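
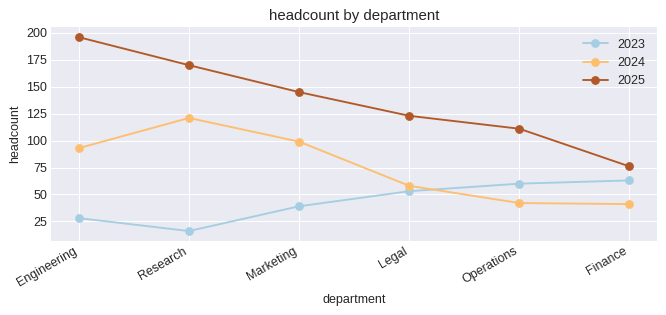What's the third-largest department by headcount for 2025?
Marketing

Top 4 for 2025: Engineering ≈ 200, Research ≈ 160, Marketing ≈ 140, Legal ≈ 120.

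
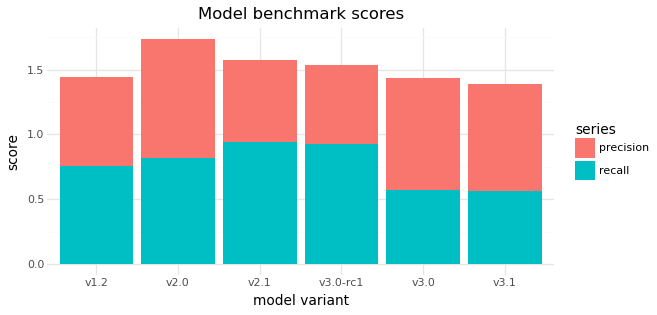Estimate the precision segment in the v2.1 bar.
≈ 0.6

precision top ≈ 1.6, bottom ≈ 1.0; segment ≈ 0.6.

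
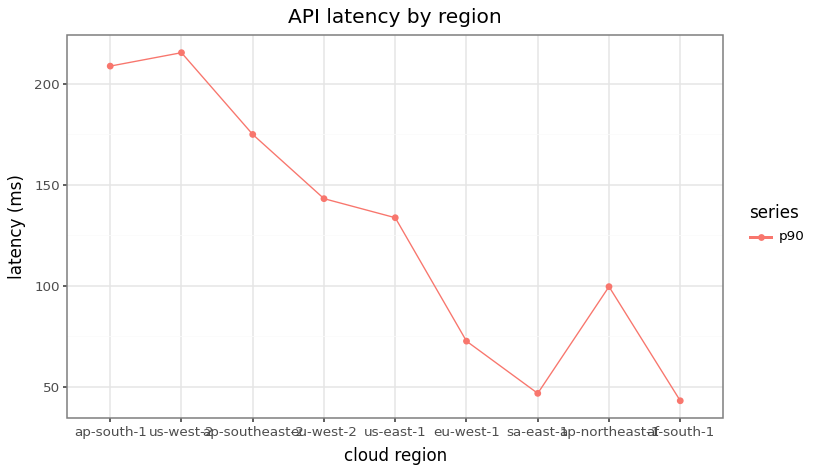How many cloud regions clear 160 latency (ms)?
Above 160: ap-south-1, us-west-2, ap-southeast-2.

3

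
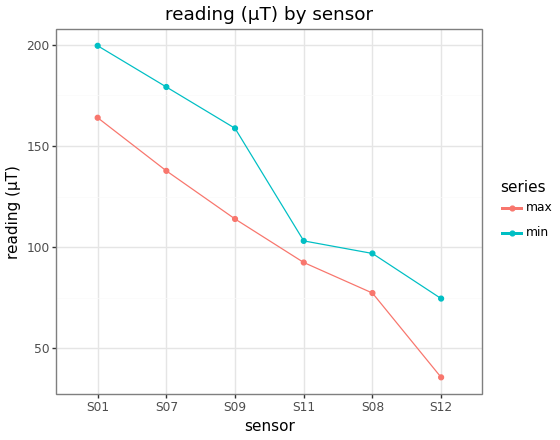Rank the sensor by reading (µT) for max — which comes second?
Top 3 for max: S01 ≈ 160, S07 ≈ 140, S09 ≈ 120.

S07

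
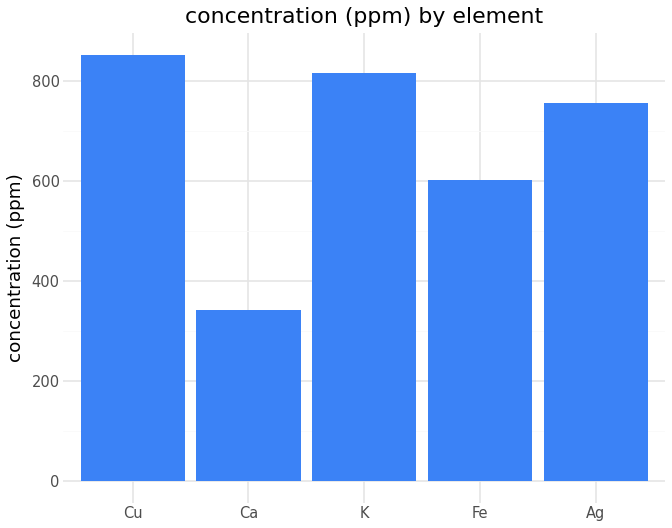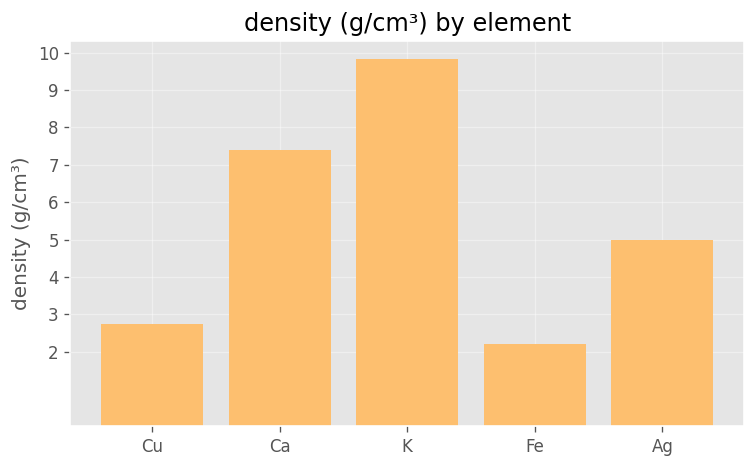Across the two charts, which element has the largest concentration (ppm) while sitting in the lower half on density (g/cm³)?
Chart 2 median density (g/cm³) ≈ 5; below-median elements: Cu, Fe. Among those, Cu has the highest concentration (ppm) (≈ 900).

Cu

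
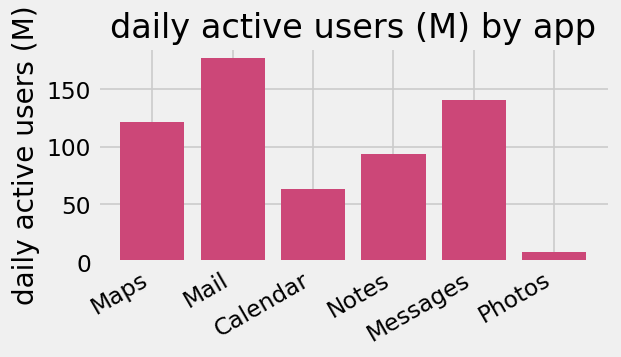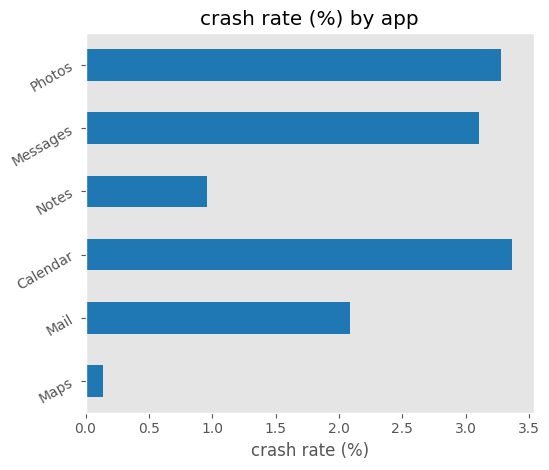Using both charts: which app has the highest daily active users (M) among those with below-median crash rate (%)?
Mail

Chart 2 median crash rate (%) ≈ 2.5; below-median apps: Maps, Mail, Notes. Among those, Mail has the highest daily active users (M) (≈ 180).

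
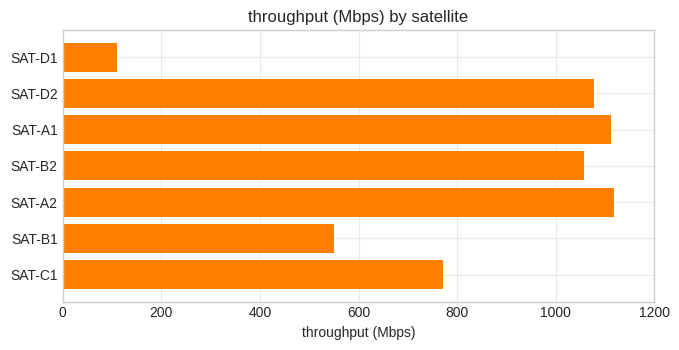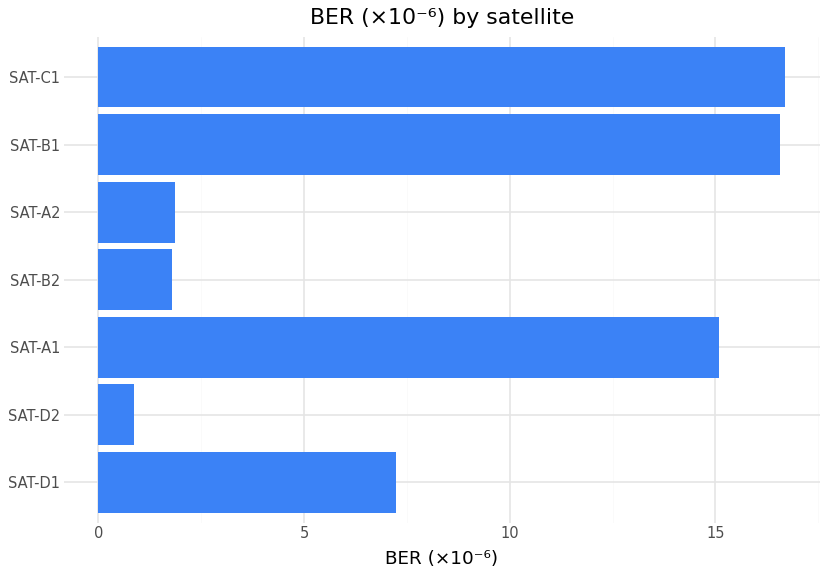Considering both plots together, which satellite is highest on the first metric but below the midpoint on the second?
SAT-A2

Chart 2 median BER (×10⁻⁶) ≈ 8; below-median satellites: SAT-D2, SAT-B2, SAT-A2. Among those, SAT-A2 has the highest throughput (Mbps) (≈ 1200).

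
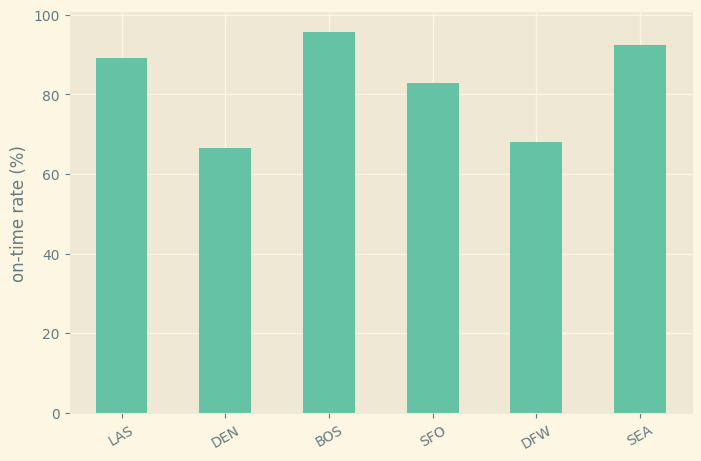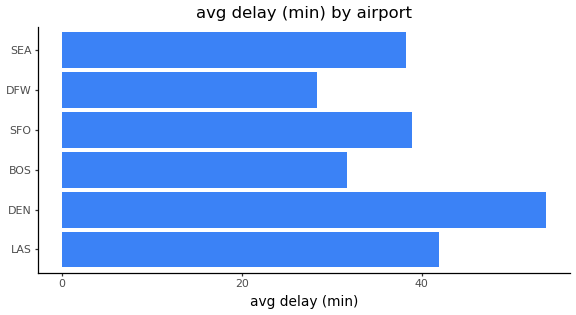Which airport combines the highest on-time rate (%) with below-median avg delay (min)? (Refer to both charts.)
Chart 2 median avg delay (min) ≈ 40; below-median airports: BOS, DFW, SEA. Among those, BOS has the highest on-time rate (%) (≈ 100).

BOS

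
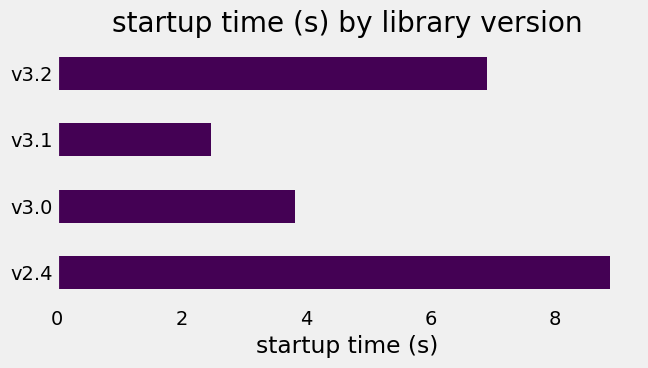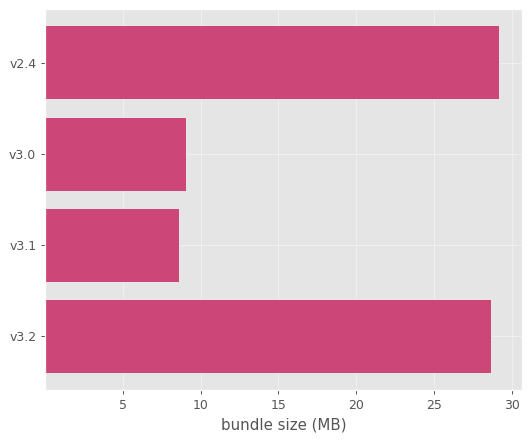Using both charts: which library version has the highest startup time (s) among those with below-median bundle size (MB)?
v3.0

Chart 2 median bundle size (MB) ≈ 20; below-median library versions: v3.0, v3.1. Among those, v3.0 has the highest startup time (s) (≈ 4).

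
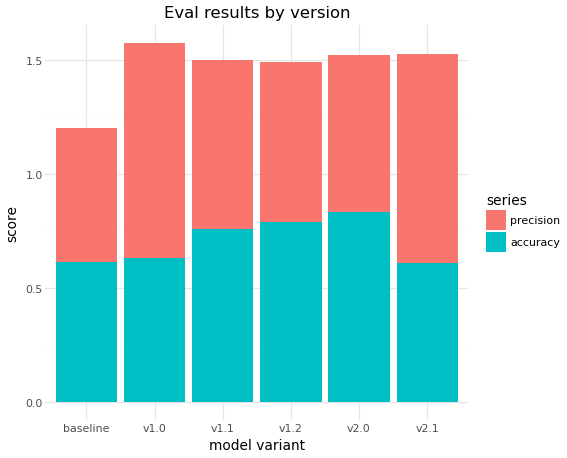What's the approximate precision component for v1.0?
precision top ≈ 1.6, bottom ≈ 0.6; segment ≈ 1.0.

≈ 1.0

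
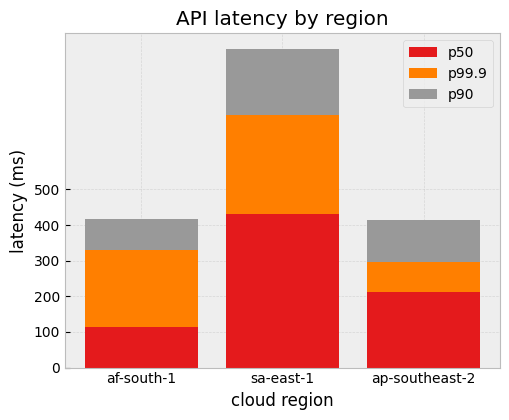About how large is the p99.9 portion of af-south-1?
≈ 200

p99.9 top ≈ 300, bottom ≈ 100; segment ≈ 200.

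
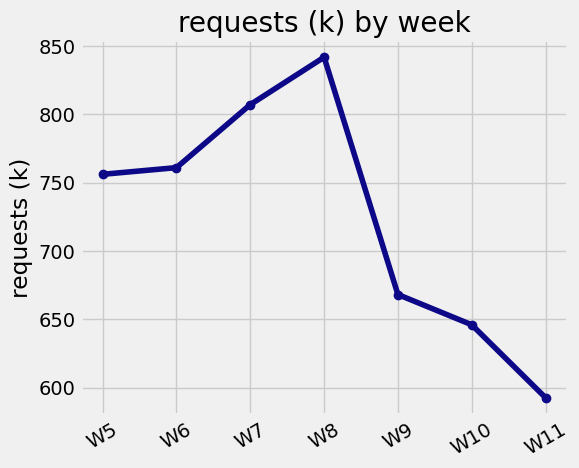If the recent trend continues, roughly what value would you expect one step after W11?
≈ 562.5

Last three: 675, 650, 600 → slope ≈ -37.5/step → next ≈ 562.5.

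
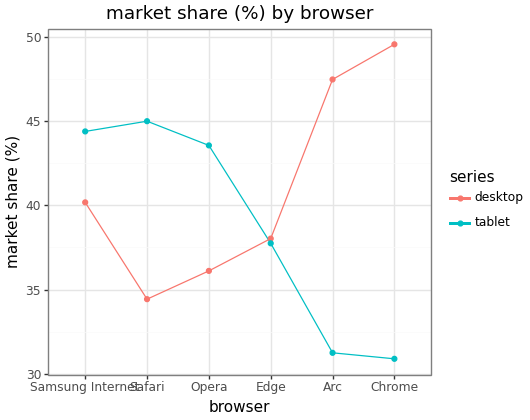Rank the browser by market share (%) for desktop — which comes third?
Top 4 for desktop: Chrome ≈ 50, Arc ≈ 48, Samsung Internet ≈ 40, Edge ≈ 38.

Samsung Internet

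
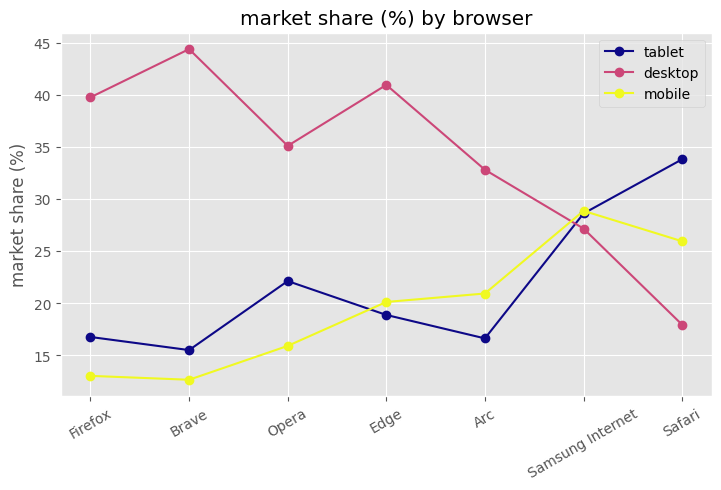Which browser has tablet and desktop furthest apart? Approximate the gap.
Brave: tablet ≈ 15, desktop ≈ 45 → gap ≈ 30. Next-largest (Firefox) is only ≈ 25.

Brave, ≈ 30 %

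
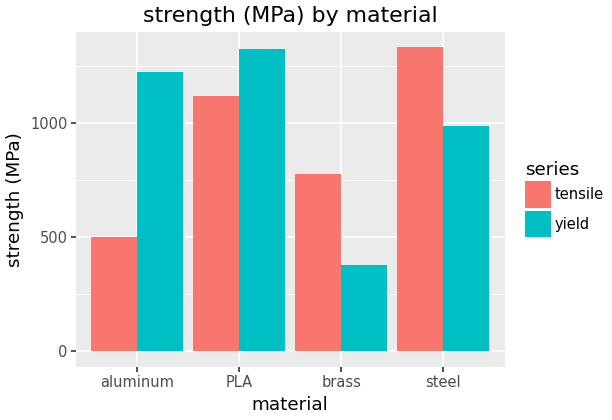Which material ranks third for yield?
steel

Top 4 for yield: PLA ≈ 1400, aluminum ≈ 1200, steel ≈ 1000, brass ≈ 400.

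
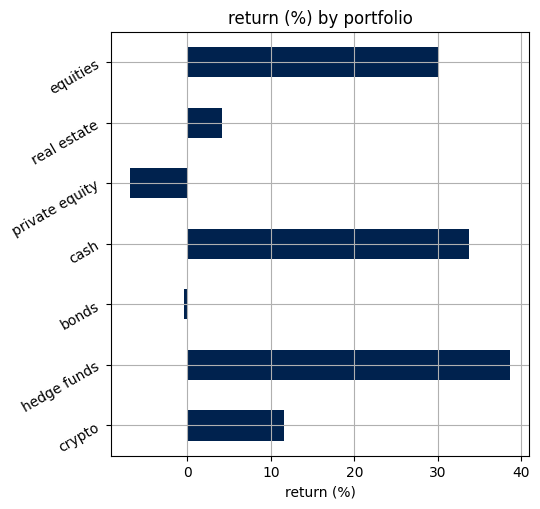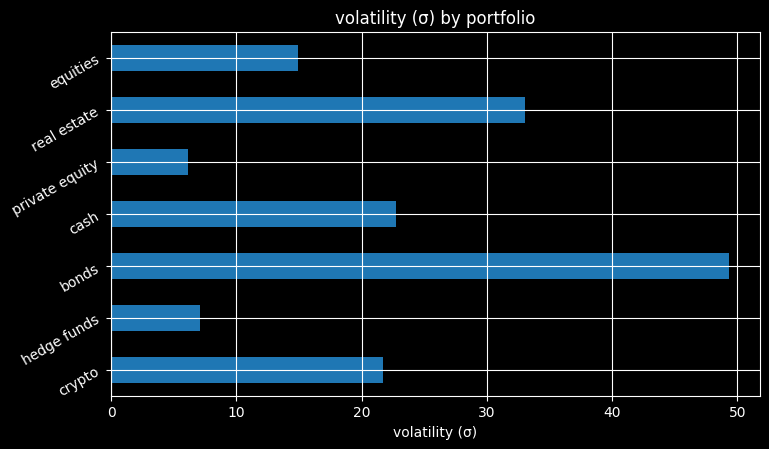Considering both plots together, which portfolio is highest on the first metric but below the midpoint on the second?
Chart 2 median volatility (σ) ≈ 20; below-median portfolios: hedge funds, private equity, equities. Among those, hedge funds has the highest return (%) (≈ 40).

hedge funds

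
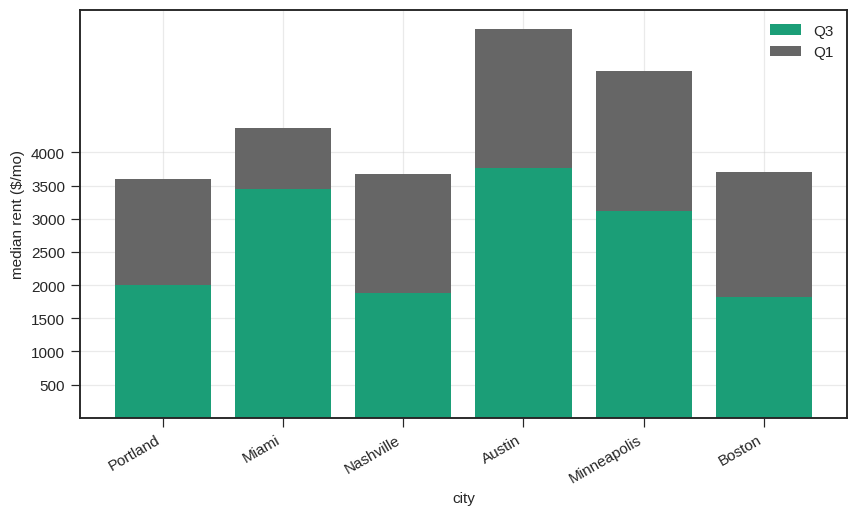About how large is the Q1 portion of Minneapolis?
≈ 2000

Q1 top ≈ 5000, bottom ≈ 3000; segment ≈ 2000.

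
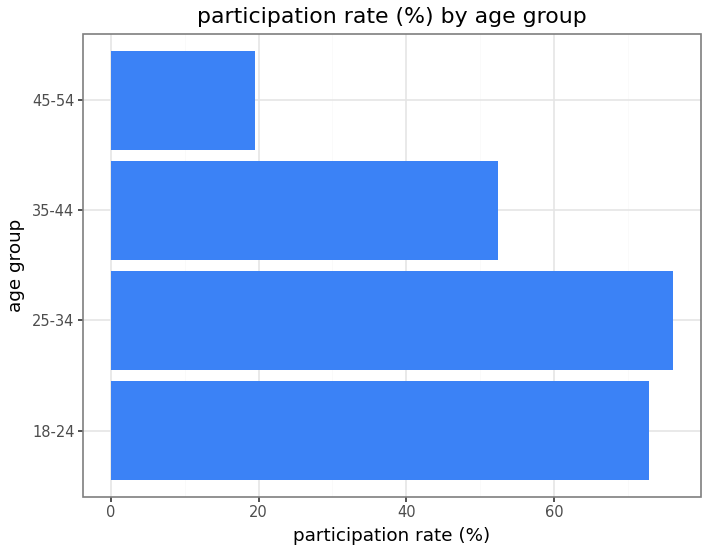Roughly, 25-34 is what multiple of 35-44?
≈ 1.6×

25-34 ≈ 80, 35-44 ≈ 50; 80/50 ≈ 1.6.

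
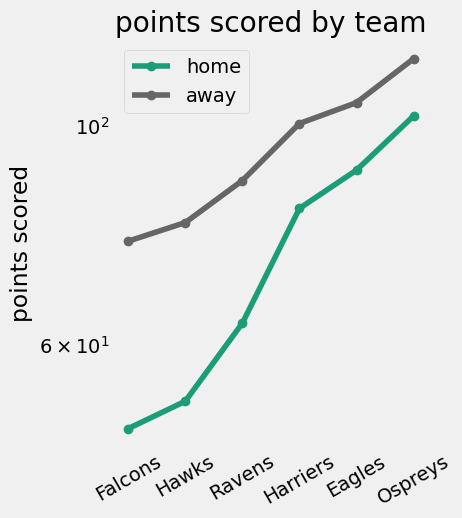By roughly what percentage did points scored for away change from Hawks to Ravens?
≈ +12.5%

Hawks ≈ 80, Ravens ≈ 90; (90 − 80) / 80 ≈ +12.5%.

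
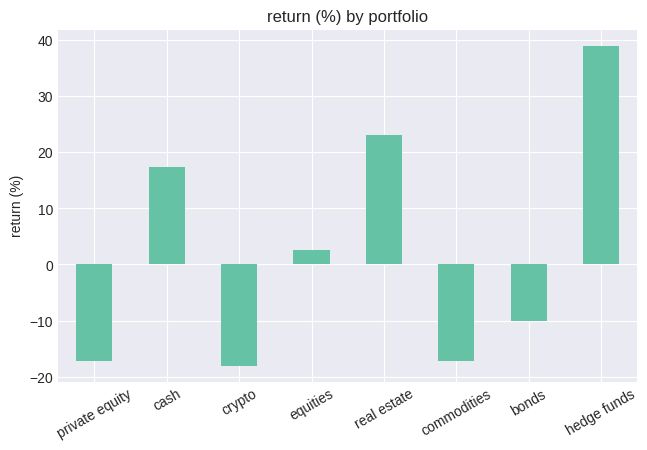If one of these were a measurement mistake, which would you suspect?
hedge funds

hedge funds ≈ 40; the rest sit between ≈ -20 and ≈ 25.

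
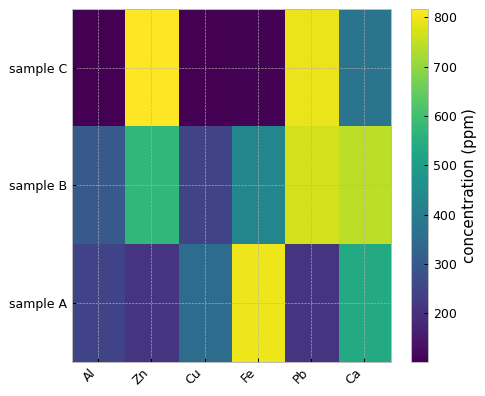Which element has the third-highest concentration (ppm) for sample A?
Cu

Top 4 for sample A: Fe ≈ 800, Ca ≈ 500, Cu ≈ 400, Al ≈ 200.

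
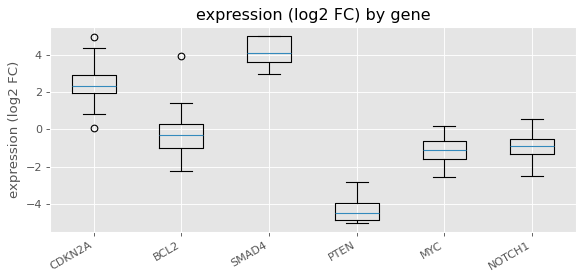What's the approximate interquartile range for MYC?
≈ 1

Q3 ≈ -1, Q1 ≈ -2; IQR ≈ 1.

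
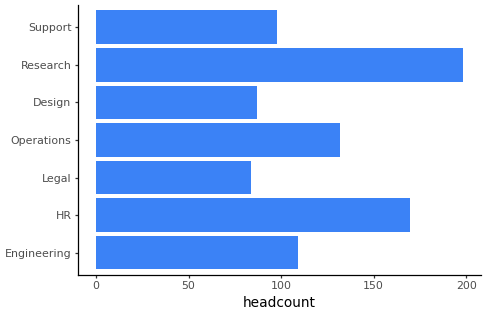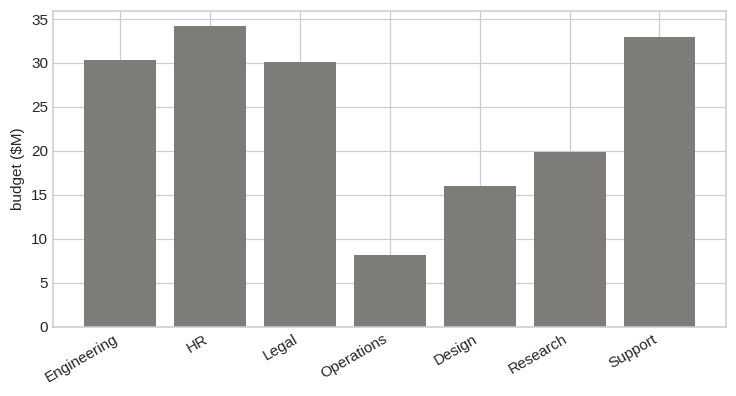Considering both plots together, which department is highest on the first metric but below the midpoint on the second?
Research

Chart 2 median budget ($M) ≈ 30; below-median departments: Operations, Design, Research. Among those, Research has the highest headcount (≈ 200).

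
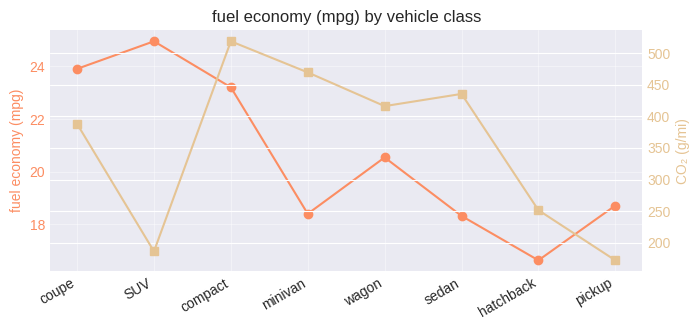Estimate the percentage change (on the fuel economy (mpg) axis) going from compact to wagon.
compact ≈ 23, wagon ≈ 21; (21 − 23) / 23 ≈ -8.7%.

≈ -8.7%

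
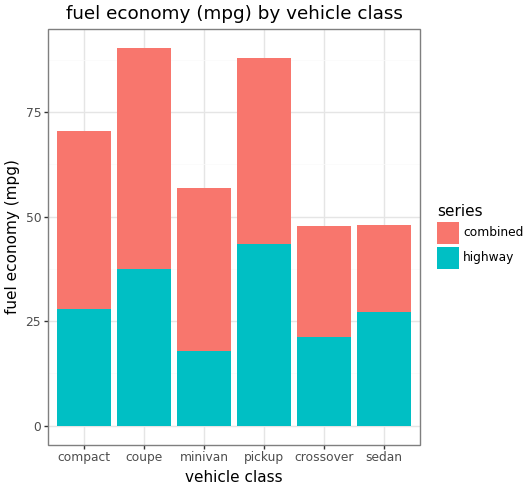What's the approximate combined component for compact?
combined top ≈ 70, bottom ≈ 30; segment ≈ 40.

≈ 40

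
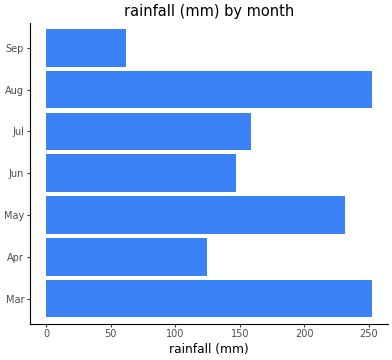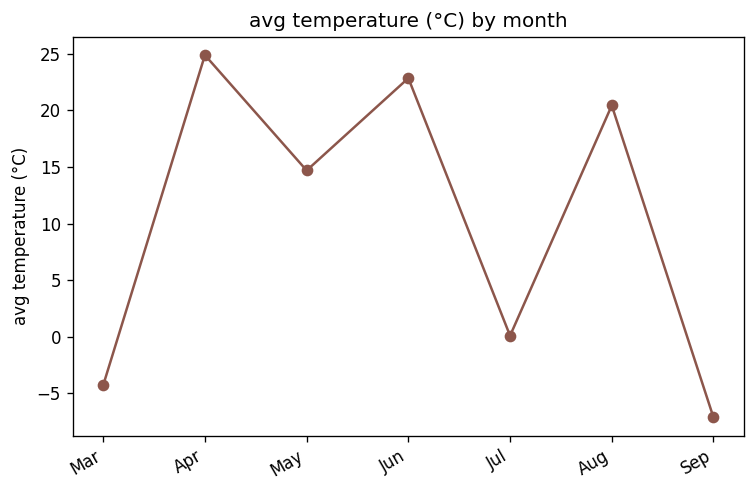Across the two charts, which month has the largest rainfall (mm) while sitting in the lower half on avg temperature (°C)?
Mar

Chart 2 median avg temperature (°C) ≈ 15; below-median months: Mar, Jul, Sep. Among those, Mar has the highest rainfall (mm) (≈ 250).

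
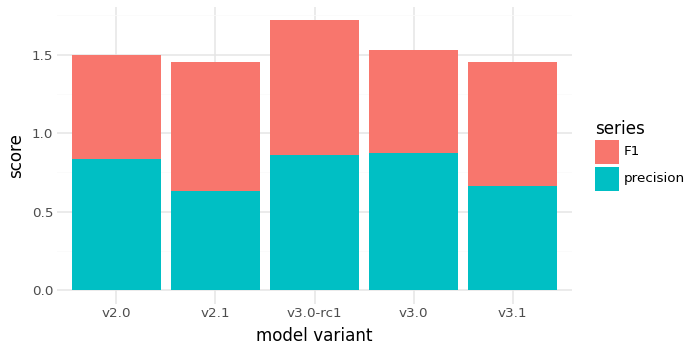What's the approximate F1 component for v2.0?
F1 top ≈ 1.4, bottom ≈ 0.8; segment ≈ 0.6.

≈ 0.6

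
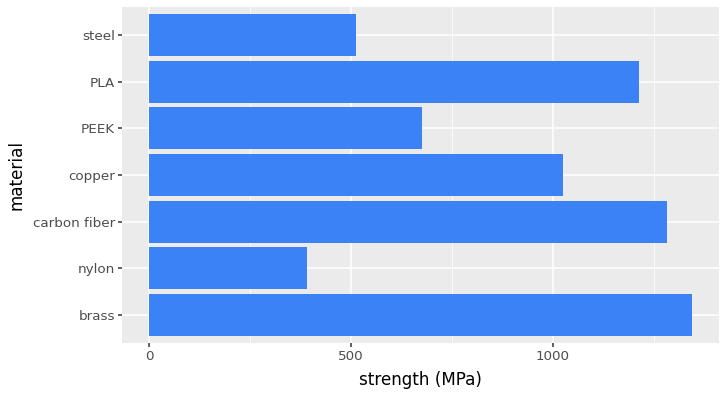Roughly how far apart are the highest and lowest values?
Max brass ≈ 1400, min nylon ≈ 400; range ≈ 1000.

≈ 1000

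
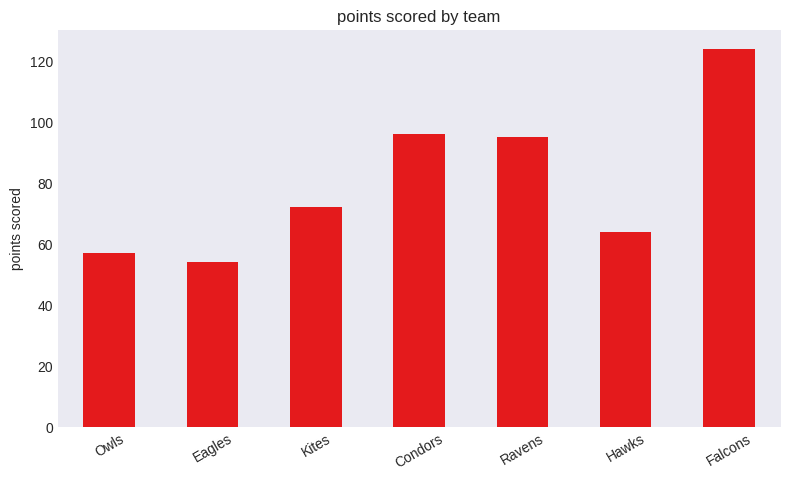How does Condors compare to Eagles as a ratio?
Condors ≈ 100, Eagles ≈ 60; 100/60 ≈ 1.67.

≈ 1.67×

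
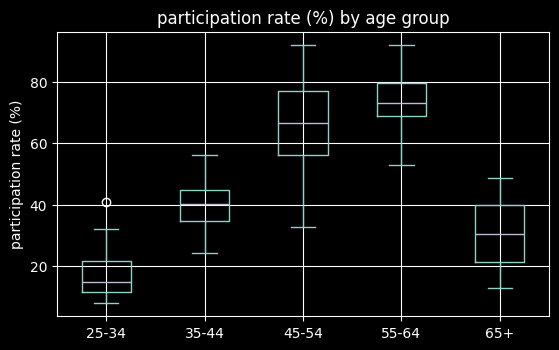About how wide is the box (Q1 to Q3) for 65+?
Q3 ≈ 40, Q1 ≈ 20; IQR ≈ 20.

≈ 20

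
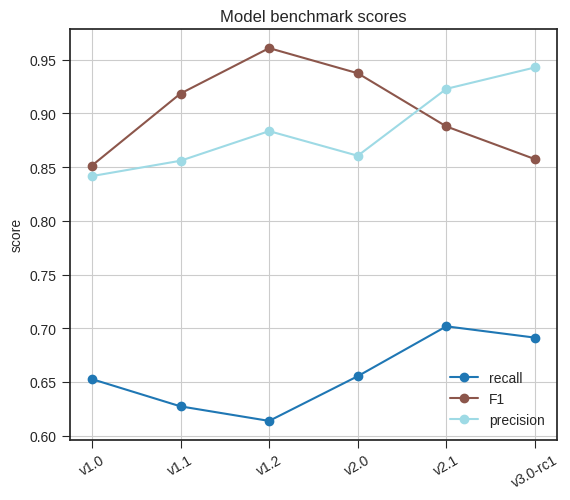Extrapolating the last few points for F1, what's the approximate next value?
≈ 0.8

Last three: 0.95, 0.90, 0.85 → slope ≈ -0.05/step → next ≈ 0.8.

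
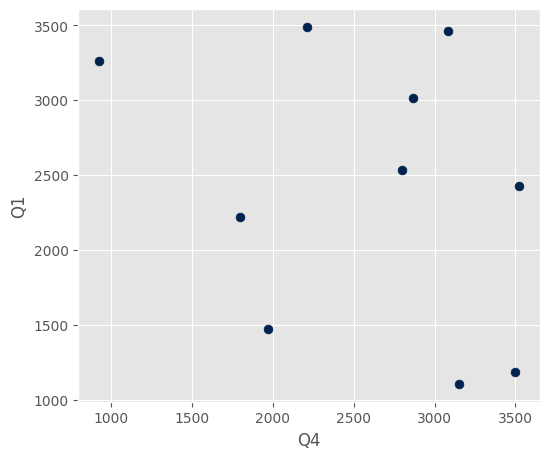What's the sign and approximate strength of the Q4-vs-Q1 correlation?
Points are negatively correlated; weak (|r| ≈ 0.3).

negative, weak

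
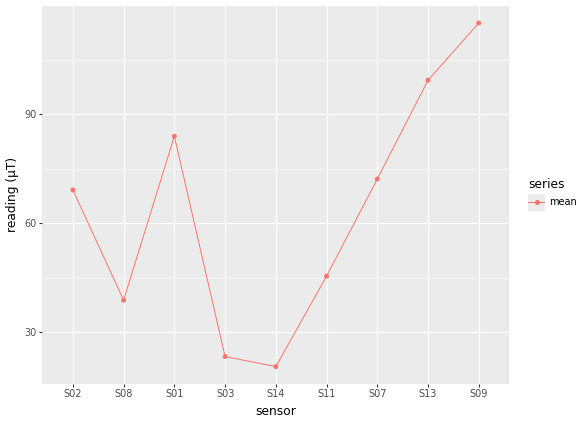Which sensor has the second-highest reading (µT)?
S13

Top 3: S09 ≈ 120, S13 ≈ 100, S01 ≈ 80.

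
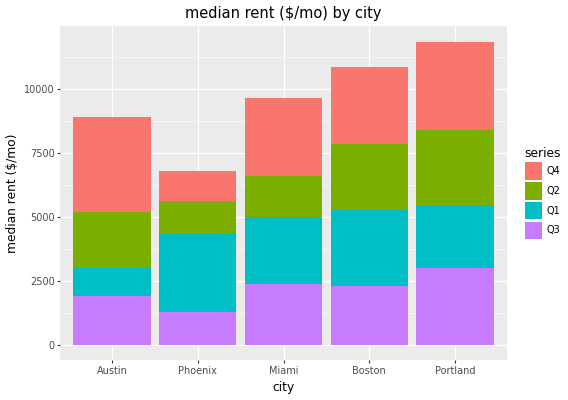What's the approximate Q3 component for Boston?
Q3 top ≈ 2000, bottom ≈ 0; segment ≈ 2000.

≈ 2000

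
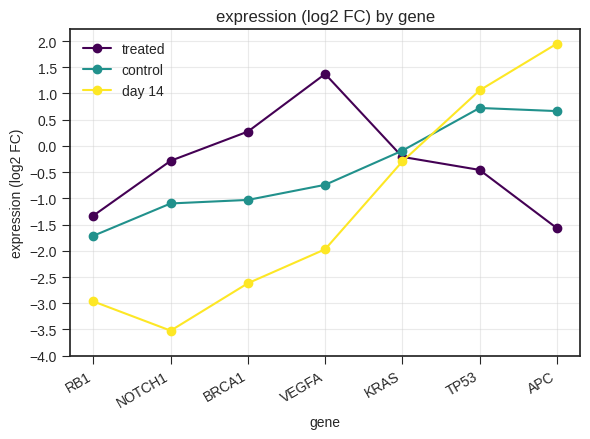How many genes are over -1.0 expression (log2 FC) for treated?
5

Above -1.0: NOTCH1, BRCA1, VEGFA, KRAS, TP53.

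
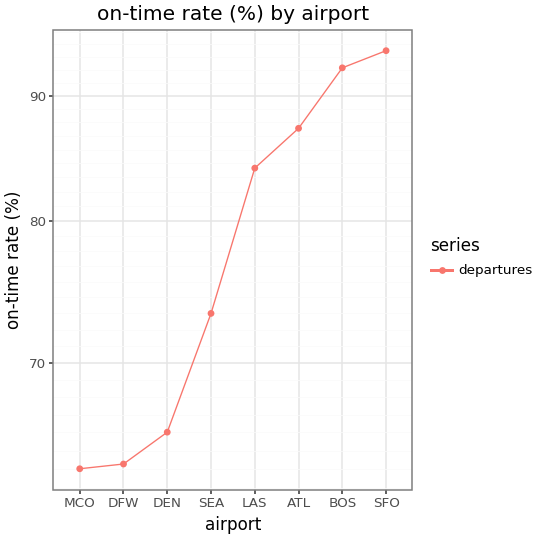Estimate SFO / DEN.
≈ 1.46×

SFO ≈ 95, DEN ≈ 65; 95/65 ≈ 1.46.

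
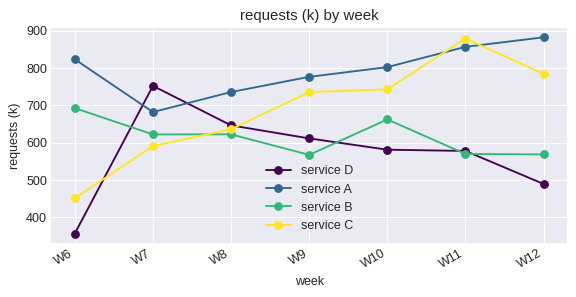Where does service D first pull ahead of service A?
W7

W6: service D ≈ 350 vs service A ≈ 800 (not yet); W7: service D ≈ 750 vs service A ≈ 700 (first crossover).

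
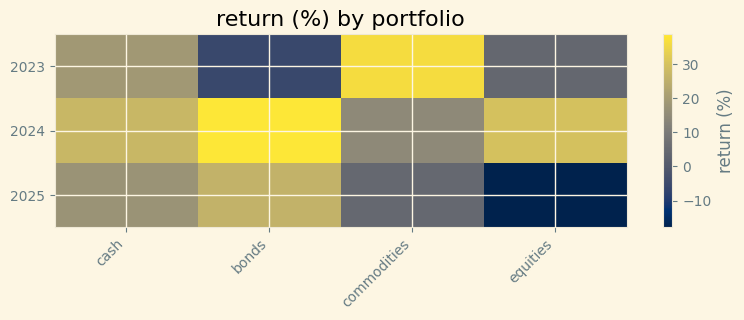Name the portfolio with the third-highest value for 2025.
Top 4 for 2025: bonds ≈ 25, cash ≈ 15, commodities ≈ 5, equities ≈ -20.

commodities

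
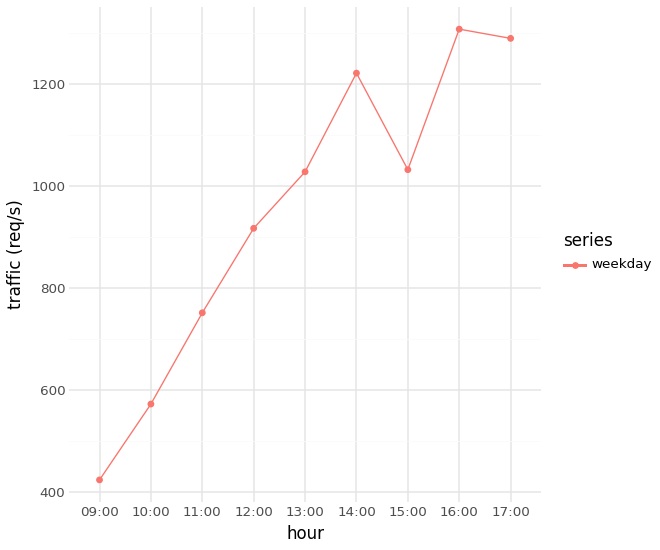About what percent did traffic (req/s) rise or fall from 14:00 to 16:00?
≈ +8.3%

14:00 ≈ 1200, 16:00 ≈ 1300; (1300 − 1200) / 1200 ≈ +8.3%.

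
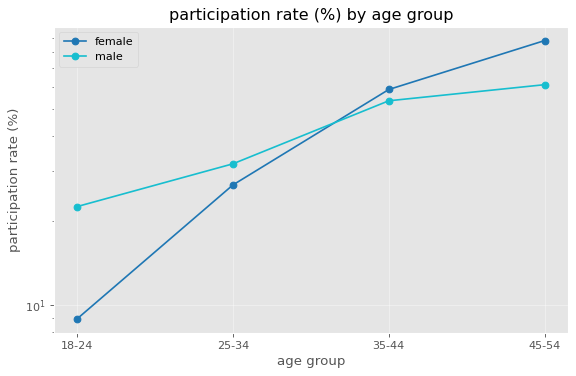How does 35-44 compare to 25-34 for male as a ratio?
35-44 ≈ 50, 25-34 ≈ 30; 50/30 ≈ 1.67.

≈ 1.67×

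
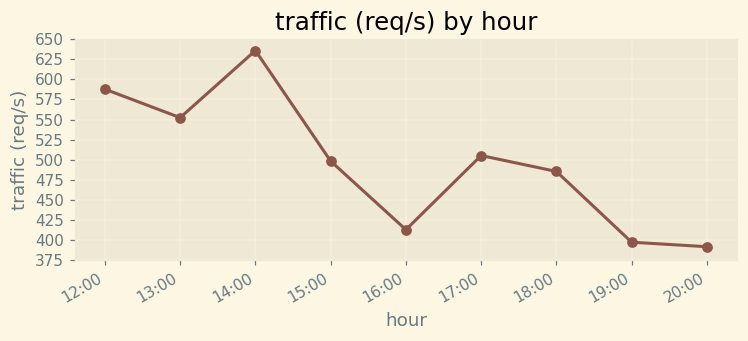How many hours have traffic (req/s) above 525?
Above 525: 12:00, 13:00, 14:00.

3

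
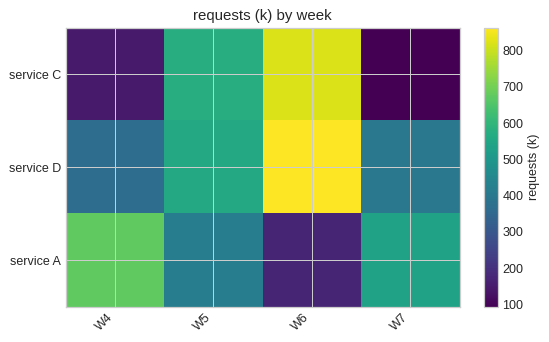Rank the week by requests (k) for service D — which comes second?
Top 3 for service D: W6 ≈ 900, W5 ≈ 600, W7 ≈ 400.

W5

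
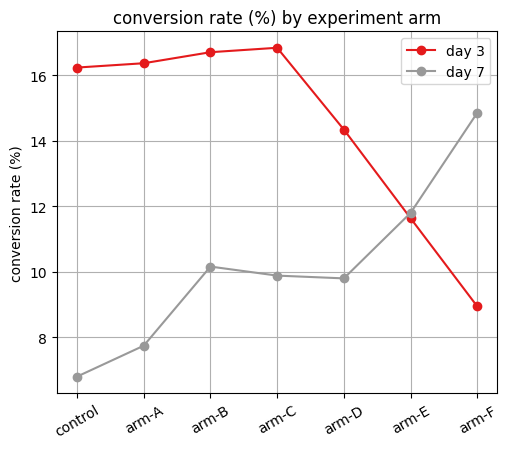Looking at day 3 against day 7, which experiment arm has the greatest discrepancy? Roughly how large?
control, ≈ 9 %

control: day 3 ≈ 16, day 7 ≈ 7 → gap ≈ 9. Next-largest (arm-A) is only ≈ 8.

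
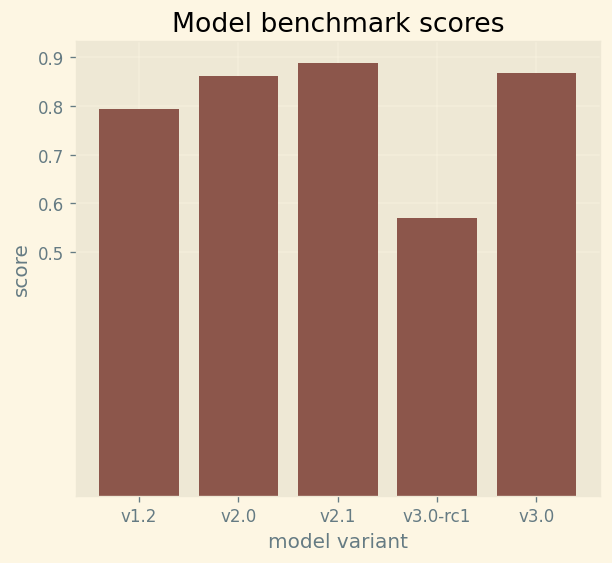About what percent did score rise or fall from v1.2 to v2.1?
v1.2 ≈ 0.8, v2.1 ≈ 0.9; (0.9 − 0.8) / 0.8 ≈ +12.5%.

≈ +12.5%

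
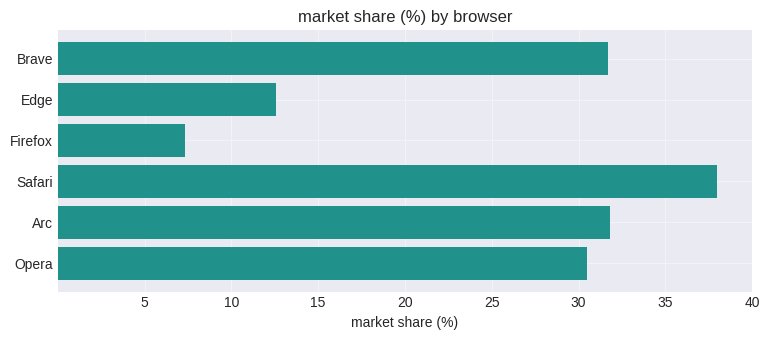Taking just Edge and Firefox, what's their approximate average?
(15 + 5) / 2 ≈ 10.

≈ 10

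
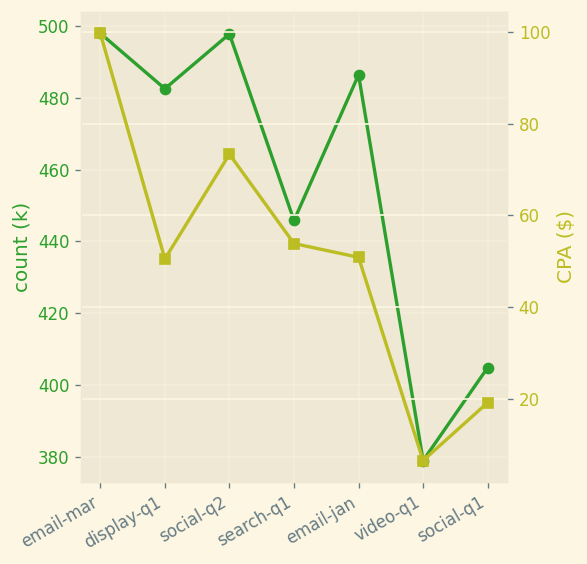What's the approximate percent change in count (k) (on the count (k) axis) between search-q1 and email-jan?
search-q1 ≈ 450, email-jan ≈ 490; (490 − 450) / 450 ≈ +8.9%.

≈ +8.9%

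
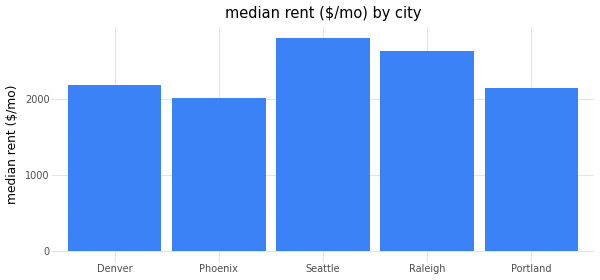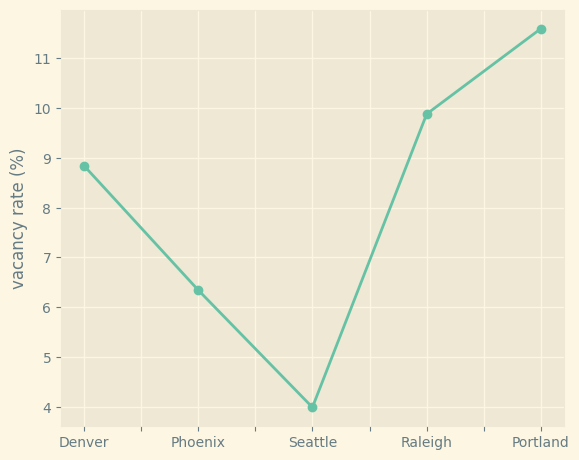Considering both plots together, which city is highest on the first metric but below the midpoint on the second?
Chart 2 median vacancy rate (%) ≈ 8; below-median cities: Phoenix, Seattle. Among those, Seattle has the highest median rent ($/mo) (≈ 3000).

Seattle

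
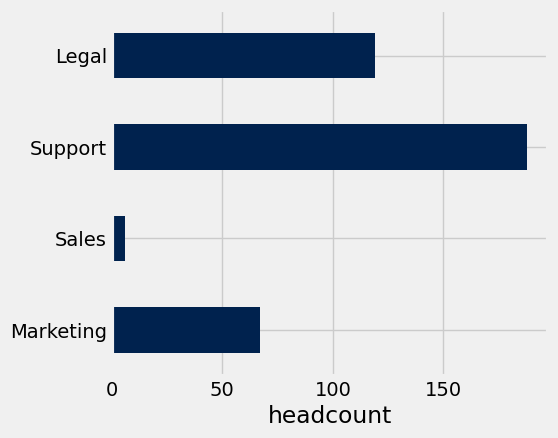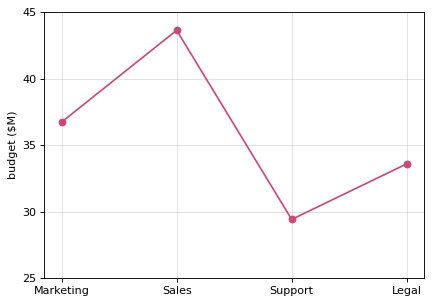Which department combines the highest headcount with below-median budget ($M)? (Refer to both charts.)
Chart 2 median budget ($M) ≈ 35; below-median departments: Support, Legal. Among those, Support has the highest headcount (≈ 180).

Support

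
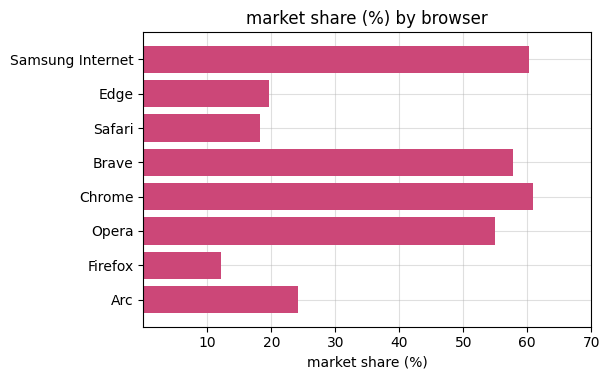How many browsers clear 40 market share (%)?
4

Above 40: Samsung Internet, Brave, Chrome, Opera.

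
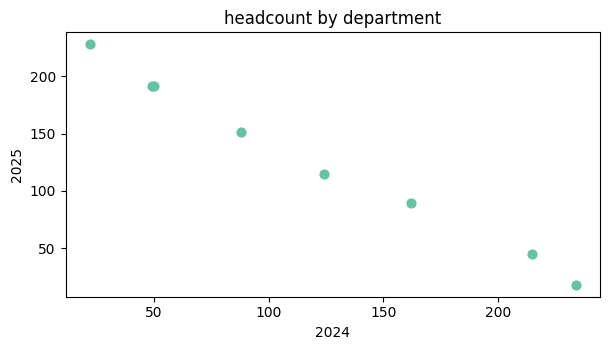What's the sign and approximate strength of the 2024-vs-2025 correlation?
Points are negatively correlated; strong (|r| ≈ 1.0).

negative, strong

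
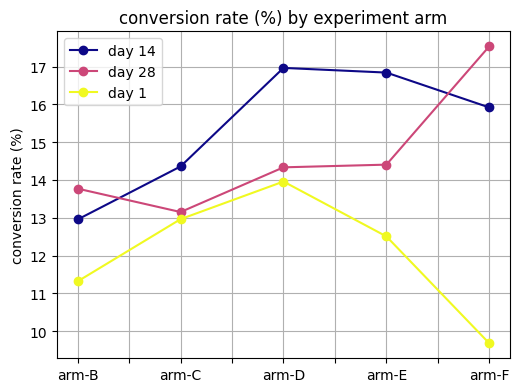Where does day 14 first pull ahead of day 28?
arm-B: day 14 ≈ 13 vs day 28 ≈ 14 (not yet); arm-C: day 14 ≈ 14 vs day 28 ≈ 13 (first crossover).

arm-C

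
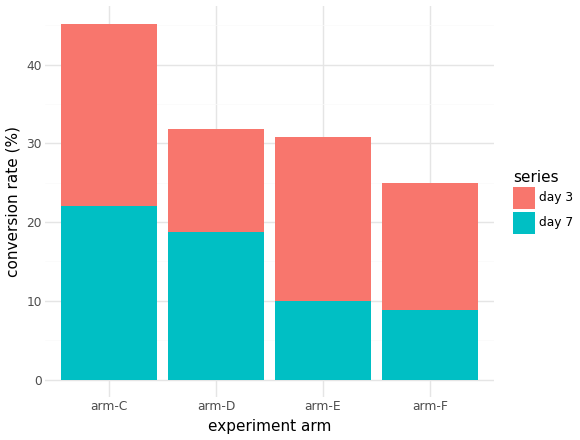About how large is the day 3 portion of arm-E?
day 3 top ≈ 30, bottom ≈ 10; segment ≈ 20.

≈ 20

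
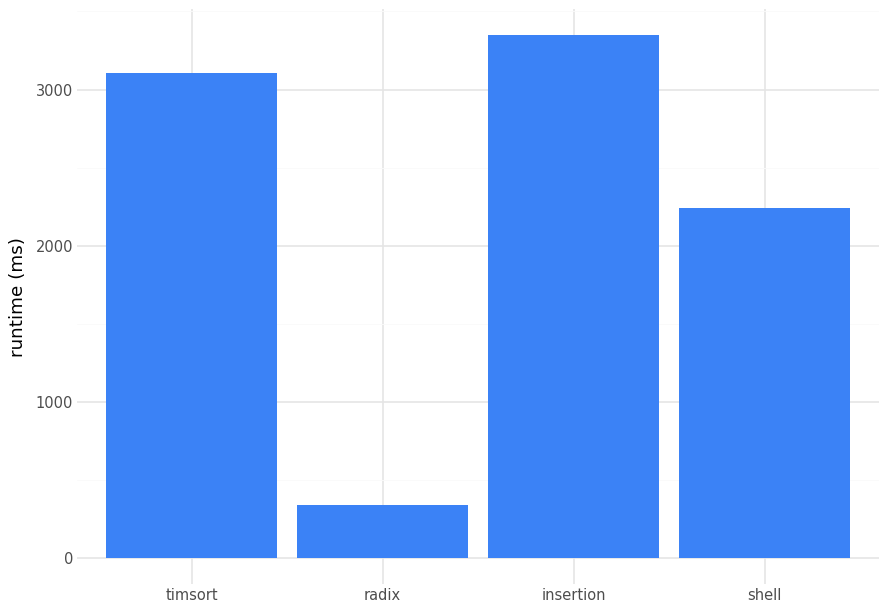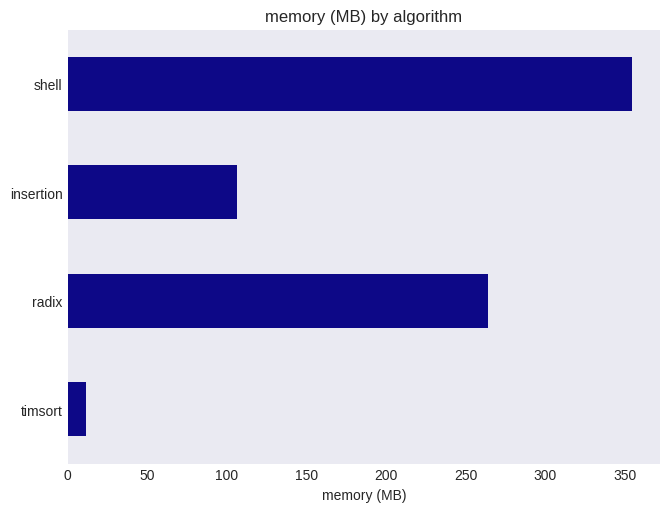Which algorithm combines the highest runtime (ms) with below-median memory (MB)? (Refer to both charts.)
insertion

Chart 2 median memory (MB) ≈ 200; below-median algorithms: timsort, insertion. Among those, insertion has the highest runtime (ms) (≈ 3500).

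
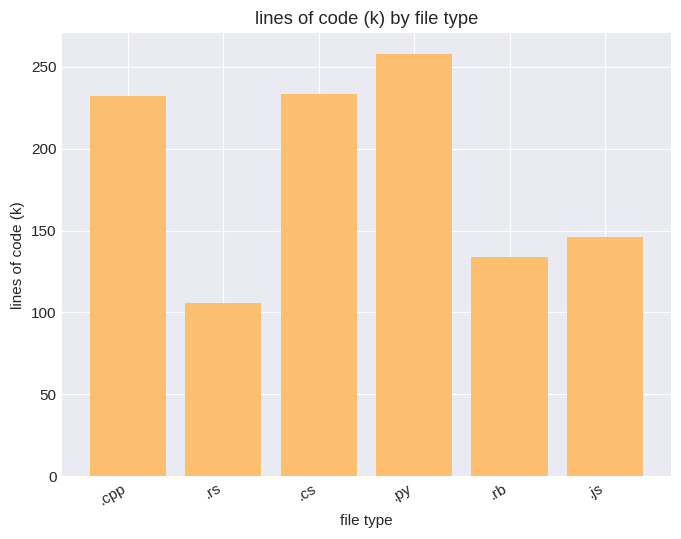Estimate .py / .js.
.py ≈ 250, .js ≈ 150; 250/150 ≈ 1.67.

≈ 1.67×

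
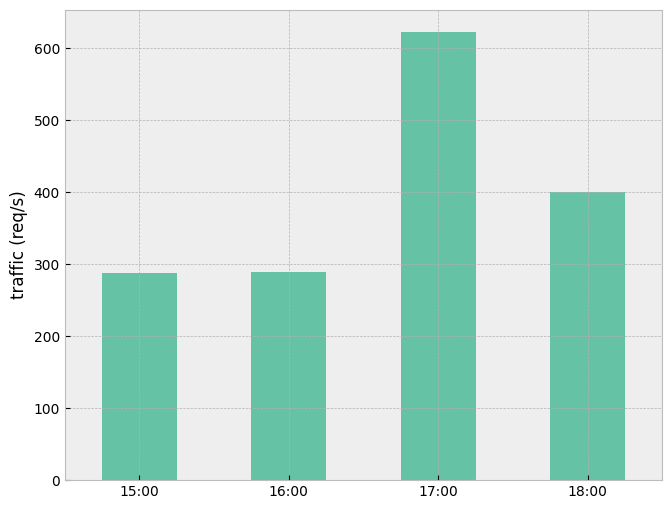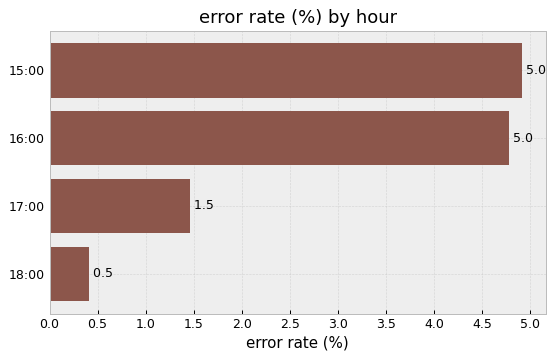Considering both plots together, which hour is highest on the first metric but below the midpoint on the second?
17:00

Chart 2 median error rate (%) ≈ 3; below-median hours: 17:00, 18:00. Among those, 17:00 has the highest traffic (req/s) (≈ 600).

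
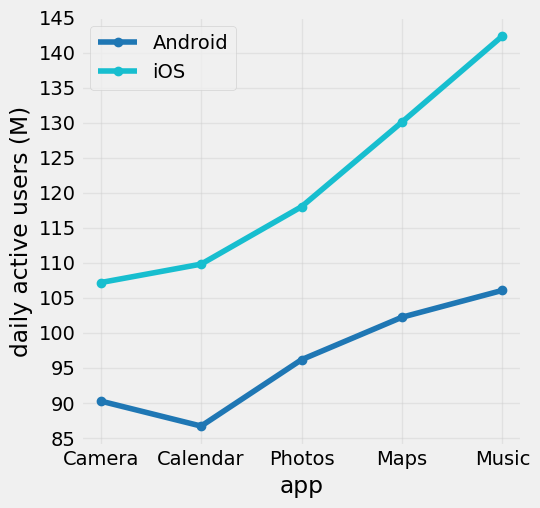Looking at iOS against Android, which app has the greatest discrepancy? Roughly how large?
Music, ≈ 35 M

Music: iOS ≈ 140, Android ≈ 105 → gap ≈ 35. Next-largest (Maps) is only ≈ 30.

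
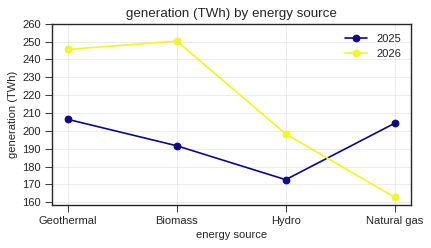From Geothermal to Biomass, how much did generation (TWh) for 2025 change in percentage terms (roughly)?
≈ -9.5%

Geothermal ≈ 210, Biomass ≈ 190; (190 − 210) / 210 ≈ -9.5%.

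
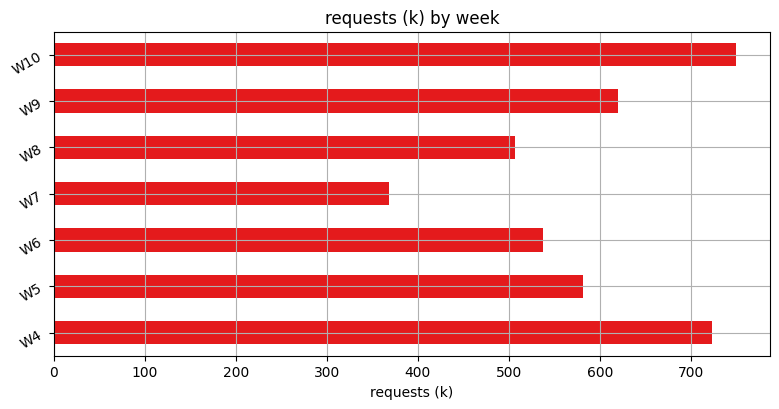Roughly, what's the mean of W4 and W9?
(700 + 600) / 2 ≈ 650.

≈ 650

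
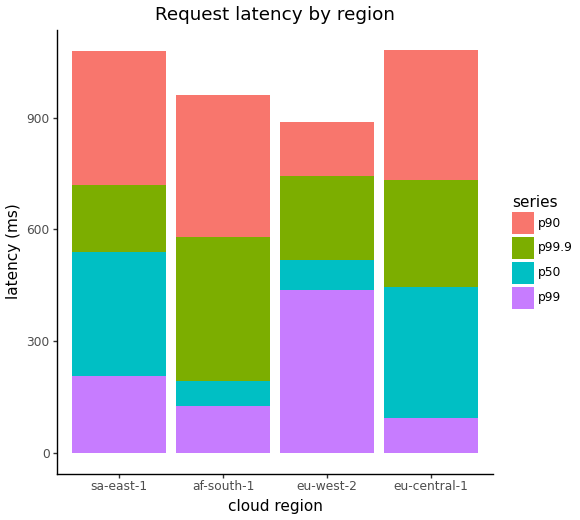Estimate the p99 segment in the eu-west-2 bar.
p99 top ≈ 400, bottom ≈ 0; segment ≈ 400.

≈ 400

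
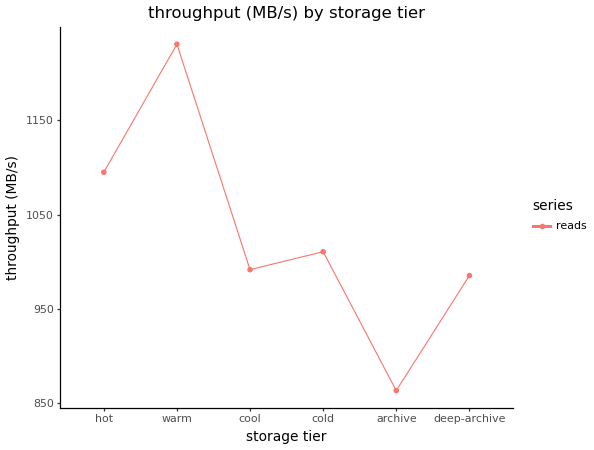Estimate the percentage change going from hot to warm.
≈ +13.6%

hot ≈ 1100, warm ≈ 1250; (1250 − 1100) / 1100 ≈ +13.6%.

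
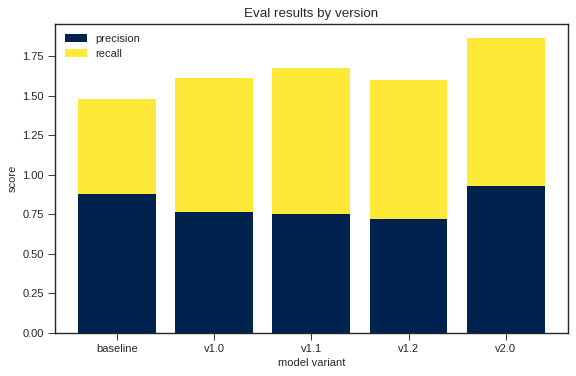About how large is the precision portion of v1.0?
precision top ≈ 0.8, bottom ≈ 0.0; segment ≈ 0.8.

≈ 0.8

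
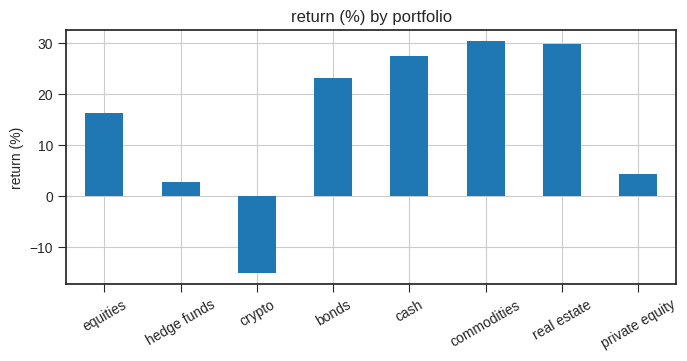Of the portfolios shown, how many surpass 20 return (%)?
4

Above 20: bonds, cash, commodities, real estate.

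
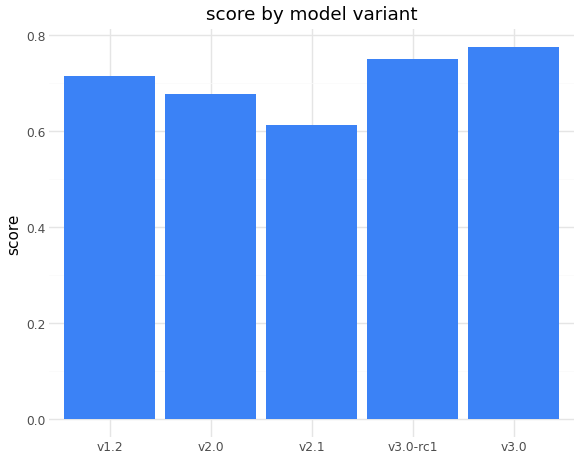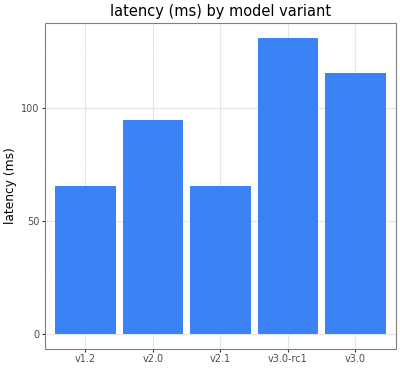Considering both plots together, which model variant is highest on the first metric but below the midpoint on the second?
Chart 2 median latency (ms) ≈ 100; below-median model variants: v1.2, v2.1. Among those, v1.2 has the highest score (≈ 0.7).

v1.2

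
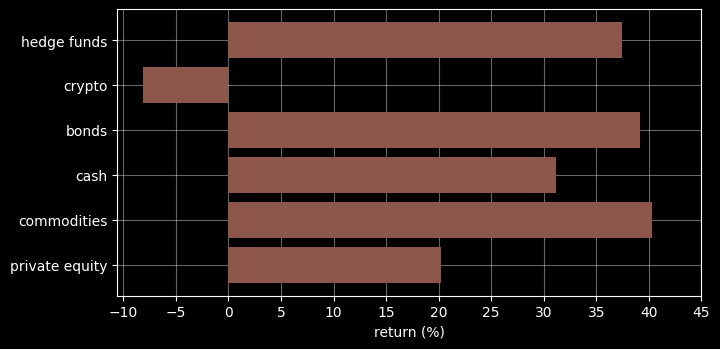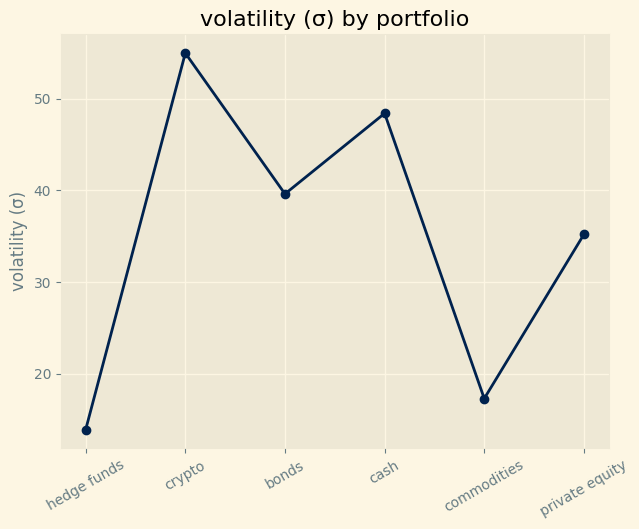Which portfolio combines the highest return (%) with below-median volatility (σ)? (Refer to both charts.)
commodities

Chart 2 median volatility (σ) ≈ 40; below-median portfolios: hedge funds, commodities, private equity. Among those, commodities has the highest return (%) (≈ 40).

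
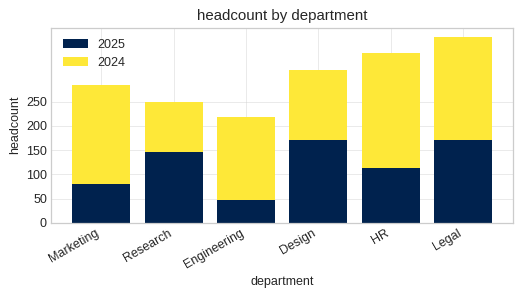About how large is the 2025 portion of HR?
2025 top ≈ 100, bottom ≈ 0; segment ≈ 100.

≈ 100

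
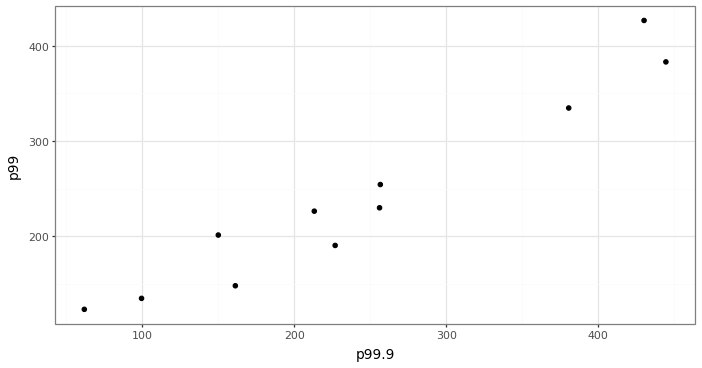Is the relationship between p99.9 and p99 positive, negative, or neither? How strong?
Points are positively correlated; strong (|r| ≈ 1.0).

positive, strong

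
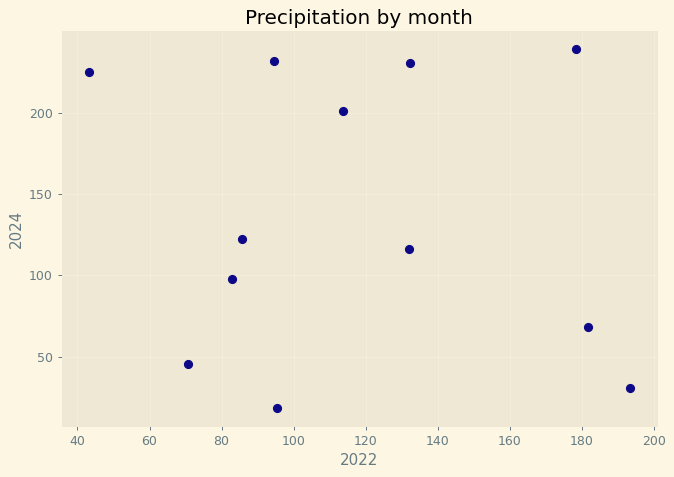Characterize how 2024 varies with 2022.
Points are roughly uncorrelated; weak (|r| ≈ 0.1).

no clear correlation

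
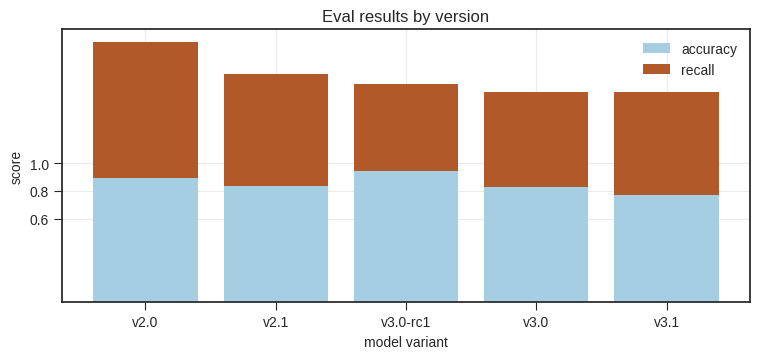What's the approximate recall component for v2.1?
recall top ≈ 1.6, bottom ≈ 0.8; segment ≈ 0.8.

≈ 0.8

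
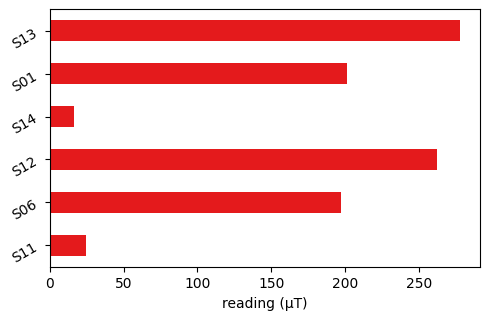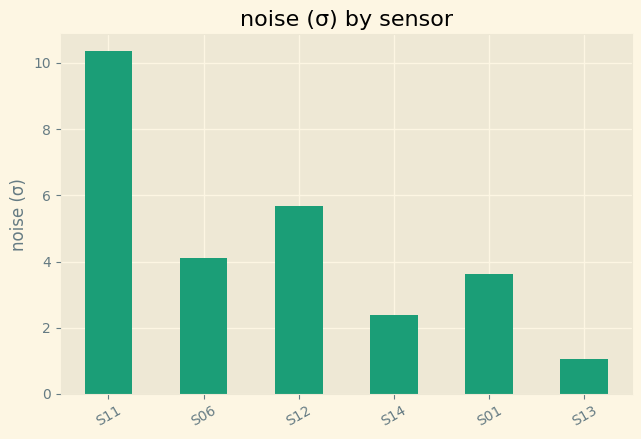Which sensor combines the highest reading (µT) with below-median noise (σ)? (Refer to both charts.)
Chart 2 median noise (σ) ≈ 4; below-median sensors: S14, S01, S13. Among those, S13 has the highest reading (µT) (≈ 300).

S13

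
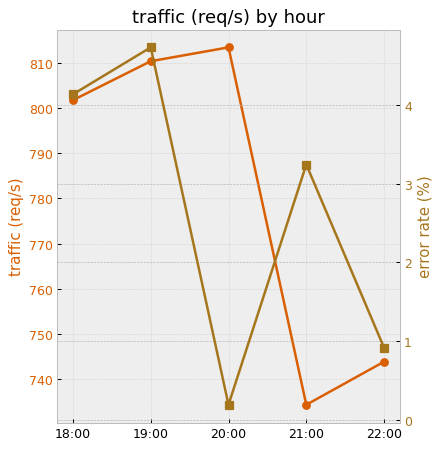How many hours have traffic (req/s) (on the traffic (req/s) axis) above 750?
Above 750: 18:00, 19:00, 20:00.

3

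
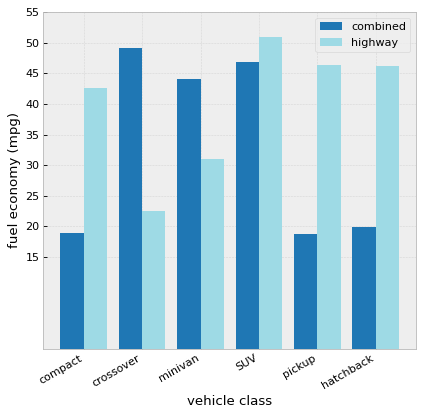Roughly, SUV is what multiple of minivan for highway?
≈ 1.67×

SUV ≈ 50, minivan ≈ 30; 50/30 ≈ 1.67.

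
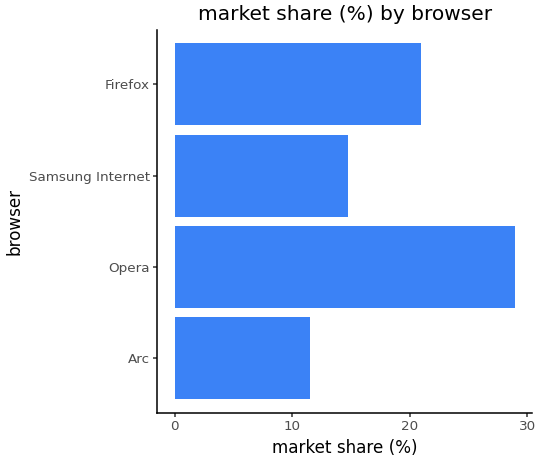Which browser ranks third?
Samsung Internet

Top 4: Opera ≈ 30, Firefox ≈ 20, Samsung Internet ≈ 15, Arc ≈ 10.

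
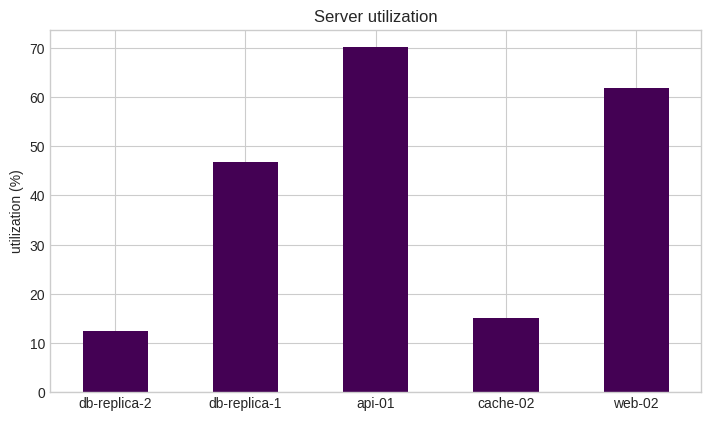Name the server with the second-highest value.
web-02

Top 3: api-01 ≈ 70, web-02 ≈ 60, db-replica-1 ≈ 50.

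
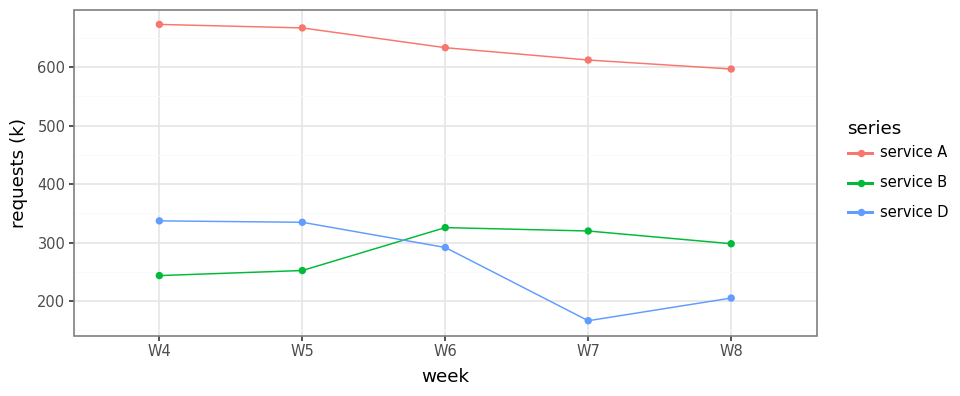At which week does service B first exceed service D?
W5: service B ≈ 250 vs service D ≈ 350 (not yet); W6: service B ≈ 350 vs service D ≈ 300 (first crossover).

W6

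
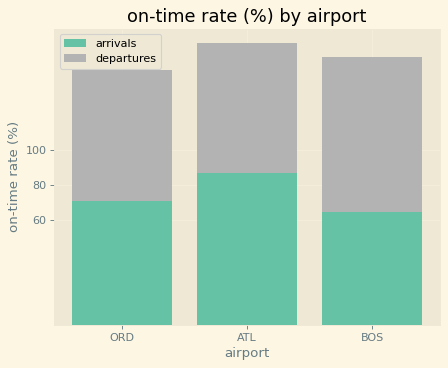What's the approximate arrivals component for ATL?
arrivals top ≈ 80, bottom ≈ 0; segment ≈ 80.

≈ 80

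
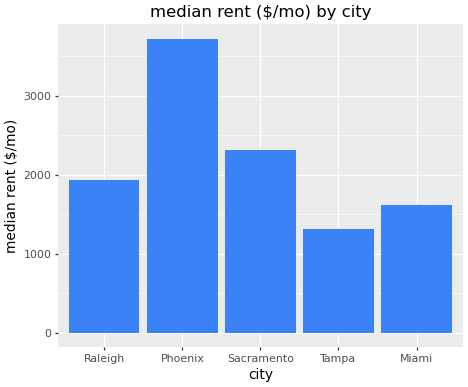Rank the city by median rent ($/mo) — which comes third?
Top 4: Phoenix ≈ 3500, Sacramento ≈ 2500, Raleigh ≈ 2000, Miami ≈ 1500.

Raleigh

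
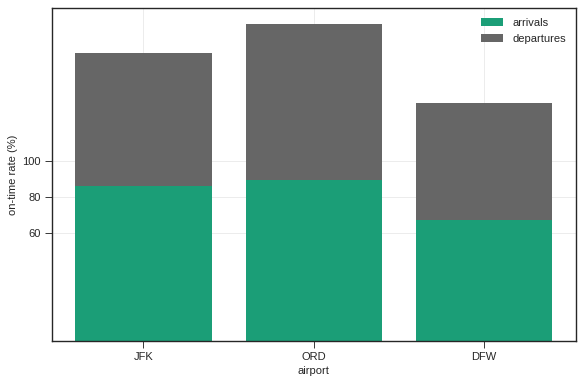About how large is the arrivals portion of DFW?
arrivals top ≈ 60, bottom ≈ 0; segment ≈ 60.

≈ 60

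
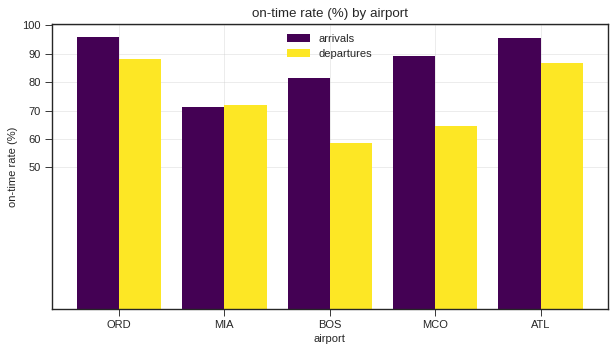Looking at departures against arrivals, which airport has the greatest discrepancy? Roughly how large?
MCO, ≈ 30 %

MCO: departures ≈ 60, arrivals ≈ 90 → gap ≈ 30. Next-largest (BOS) is only ≈ 20.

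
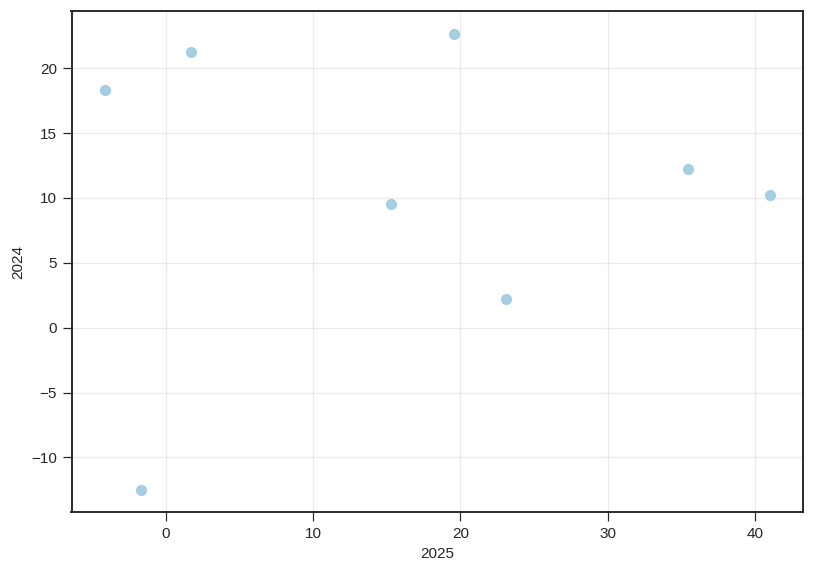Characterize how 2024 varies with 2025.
Points are roughly uncorrelated; weak (|r| ≈ 0.1).

no clear correlation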